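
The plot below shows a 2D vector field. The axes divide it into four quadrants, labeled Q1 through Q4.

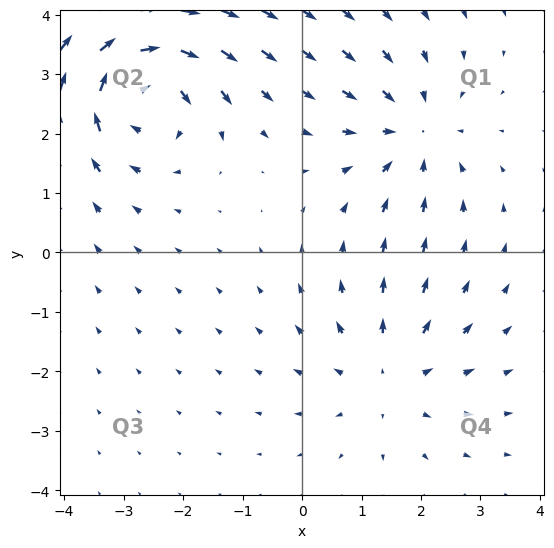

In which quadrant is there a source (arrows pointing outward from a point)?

Q4

The source sits at approximately (1.5, -2.1), which lies in quadrant Q4. The divergence there is about +3, positive as expected for a source.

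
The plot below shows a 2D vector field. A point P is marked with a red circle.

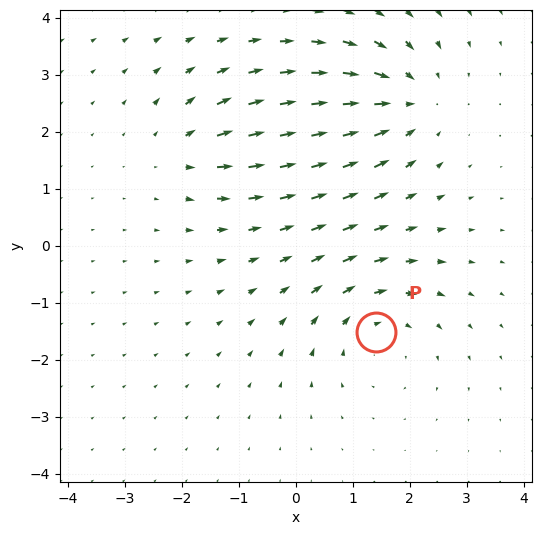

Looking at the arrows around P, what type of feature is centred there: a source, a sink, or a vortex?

At P (1.4, -1.5) the arrows circulate clockwise. Divergence ≈0, curl about -3 — near-zero divergence with nonzero curl is a vortex.

vortex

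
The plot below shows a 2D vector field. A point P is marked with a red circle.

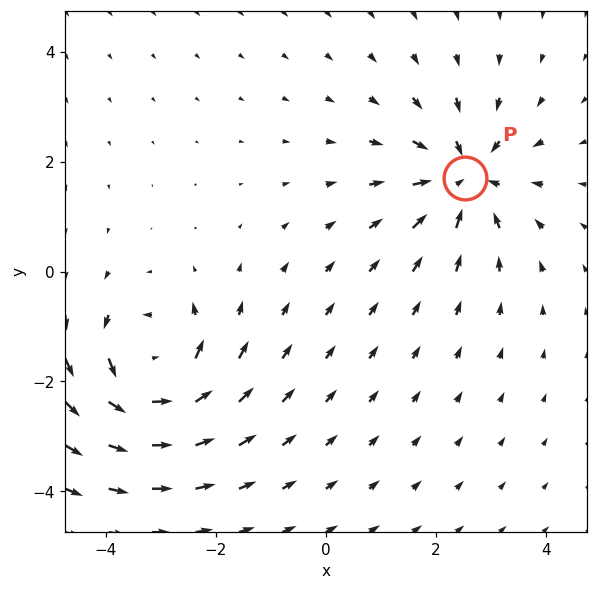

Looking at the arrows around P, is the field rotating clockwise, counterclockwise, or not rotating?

Near P at (2.5, 1.7) the arrows show no circulation. The curl there is ≈0.

not rotating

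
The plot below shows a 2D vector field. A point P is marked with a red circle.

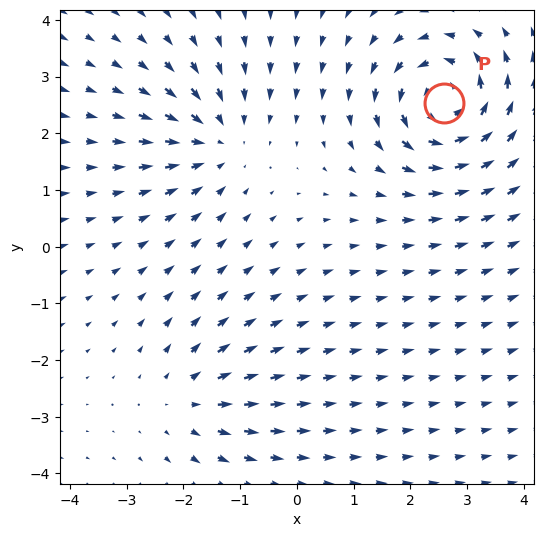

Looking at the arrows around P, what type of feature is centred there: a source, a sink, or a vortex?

At P (2.6, 2.5) the arrows circulate counterclockwise. Divergence ≈0, curl about +6 — near-zero divergence with nonzero curl is a vortex.

vortex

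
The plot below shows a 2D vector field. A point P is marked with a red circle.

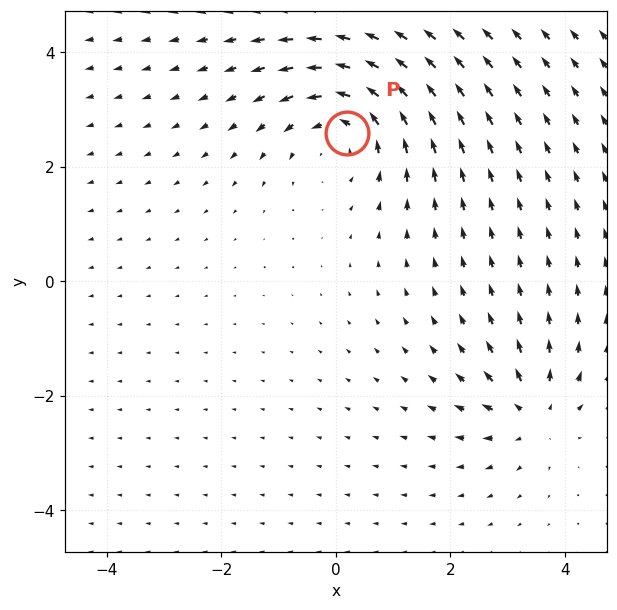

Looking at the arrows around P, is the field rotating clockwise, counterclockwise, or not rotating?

Near P at (0.2, 2.6) the arrows circulate counterclockwise. The curl (z-component) there is about +4; positive curl means counterclockwise rotation.

counterclockwise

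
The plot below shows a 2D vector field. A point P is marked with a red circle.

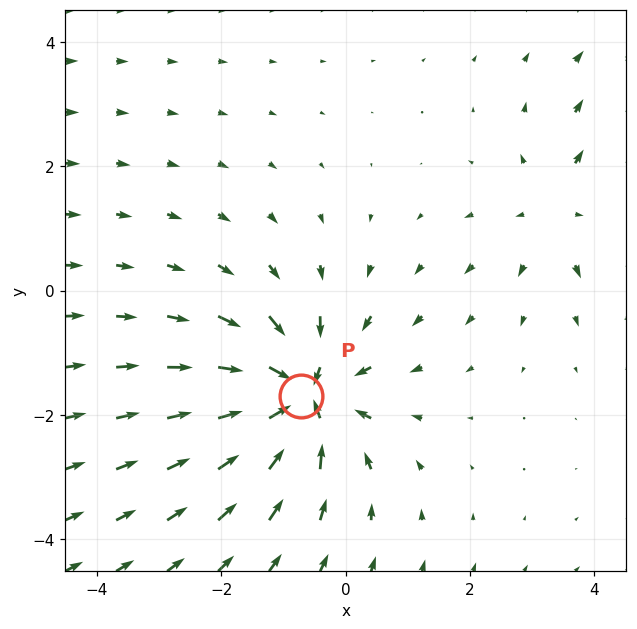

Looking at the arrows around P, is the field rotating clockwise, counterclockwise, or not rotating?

not rotating

Near P at (-0.7, -1.7) the arrows show no circulation. The curl there is ≈0.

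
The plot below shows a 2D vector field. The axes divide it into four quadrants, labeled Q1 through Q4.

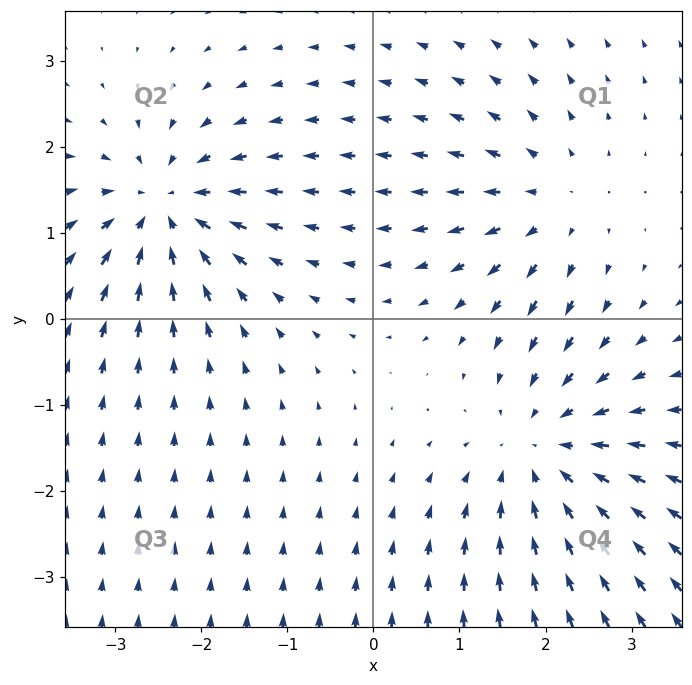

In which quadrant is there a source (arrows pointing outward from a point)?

The source sits at approximately (2.1, 1.3), which lies in quadrant Q1. The divergence there is about +3, positive as expected for a source.

Q1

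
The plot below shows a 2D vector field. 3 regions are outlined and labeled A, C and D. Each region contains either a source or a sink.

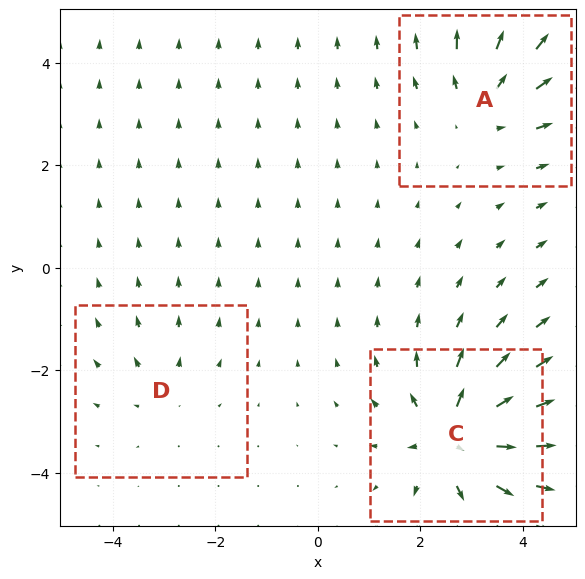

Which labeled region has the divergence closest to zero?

D

Divergence at each region's feature centre — A: about +4, C: about +6, D: about +2. Region D is closest to zero.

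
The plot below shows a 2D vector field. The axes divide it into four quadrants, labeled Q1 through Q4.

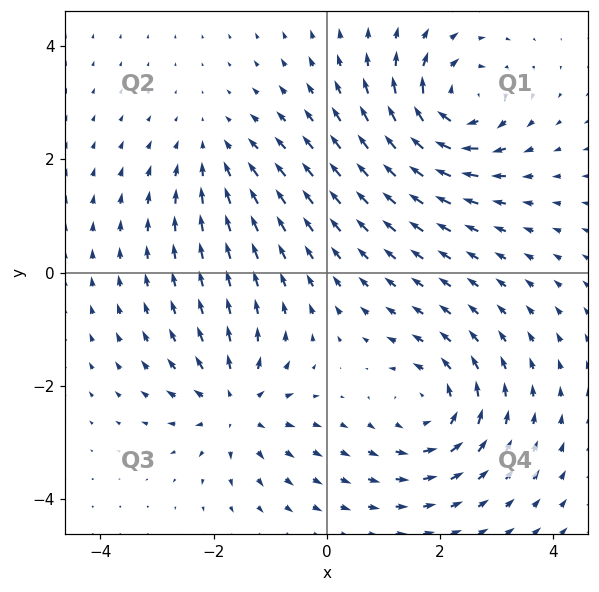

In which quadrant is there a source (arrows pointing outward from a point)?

Q3

The source sits at approximately (-1.6, -2.4), which lies in quadrant Q3. The divergence there is about +5, positive as expected for a source.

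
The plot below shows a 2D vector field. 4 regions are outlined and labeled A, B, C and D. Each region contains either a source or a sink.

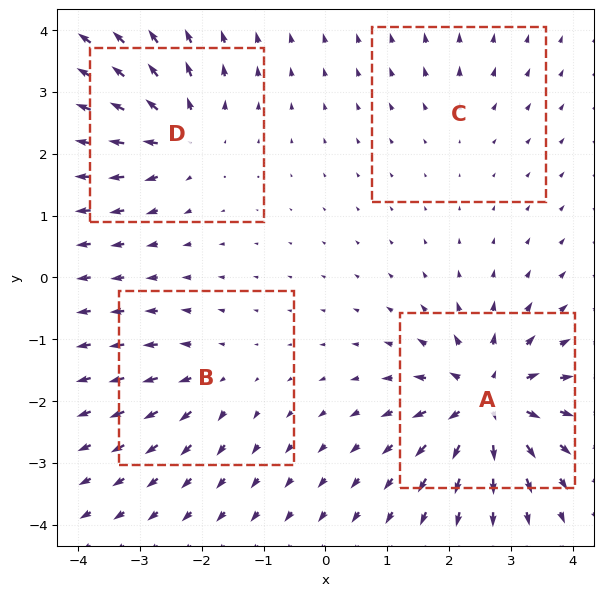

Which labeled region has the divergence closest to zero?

Divergence at each region's feature centre — A: about +9, B: about +4, C: about +2, D: about +6. Region C is closest to zero.

C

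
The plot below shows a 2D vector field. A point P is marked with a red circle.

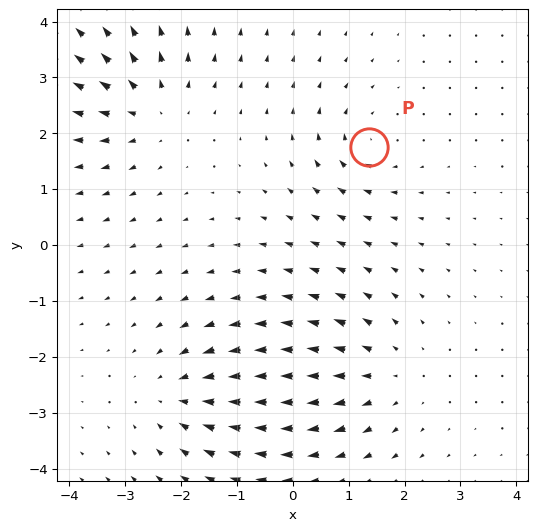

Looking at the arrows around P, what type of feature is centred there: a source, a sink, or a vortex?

vortex

At P (1.4, 1.8) the arrows circulate clockwise. Divergence ≈0, curl about -3 — near-zero divergence with nonzero curl is a vortex.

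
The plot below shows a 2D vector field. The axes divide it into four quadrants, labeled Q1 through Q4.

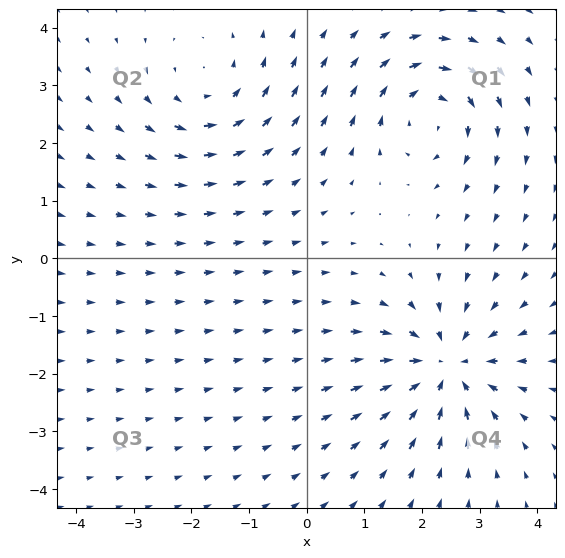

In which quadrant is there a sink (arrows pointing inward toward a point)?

Q4

The sink sits at approximately (2.4, -1.9), which lies in quadrant Q4. The divergence there is about -6, negative as expected for a sink.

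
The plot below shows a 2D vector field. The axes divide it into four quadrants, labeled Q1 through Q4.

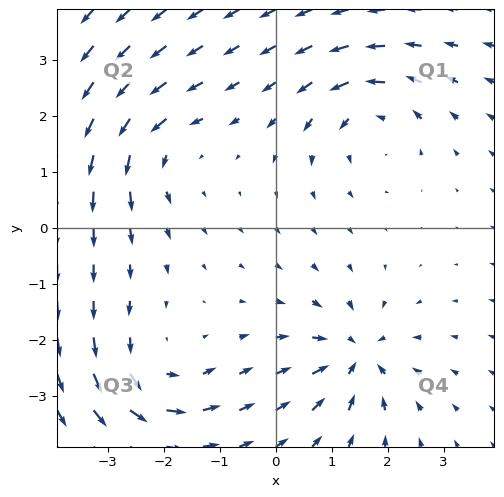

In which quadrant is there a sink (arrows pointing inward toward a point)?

The sink sits at approximately (1.4, -2.3), which lies in quadrant Q4. The divergence there is about -7, negative as expected for a sink.

Q4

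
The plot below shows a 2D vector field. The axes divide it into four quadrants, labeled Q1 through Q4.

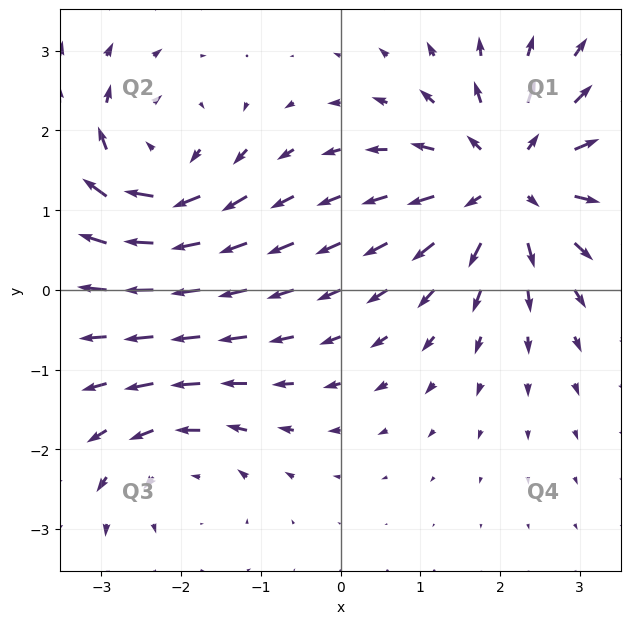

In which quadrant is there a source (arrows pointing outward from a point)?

Q1

The source sits at approximately (2.1, 1.4), which lies in quadrant Q1. The divergence there is about +5, positive as expected for a source.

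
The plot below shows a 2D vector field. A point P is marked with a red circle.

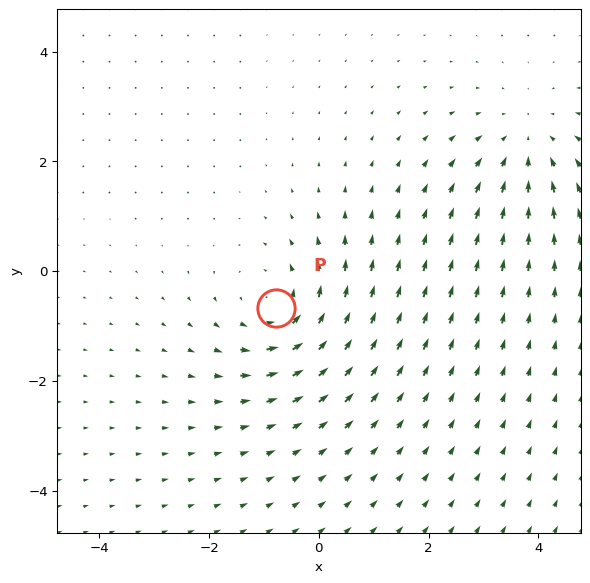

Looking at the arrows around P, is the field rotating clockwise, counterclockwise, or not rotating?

Near P at (-0.8, -0.7) the arrows circulate counterclockwise. The curl (z-component) there is about +5; positive curl means counterclockwise rotation.

counterclockwise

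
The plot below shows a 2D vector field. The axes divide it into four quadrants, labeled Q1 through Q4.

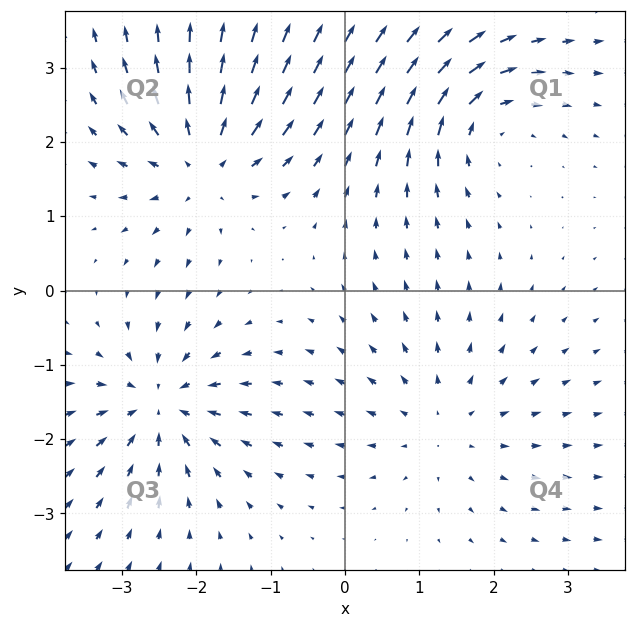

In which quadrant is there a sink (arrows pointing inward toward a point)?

Q3

The sink sits at approximately (-2.5, -1.5), which lies in quadrant Q3. The divergence there is about -5, negative as expected for a sink.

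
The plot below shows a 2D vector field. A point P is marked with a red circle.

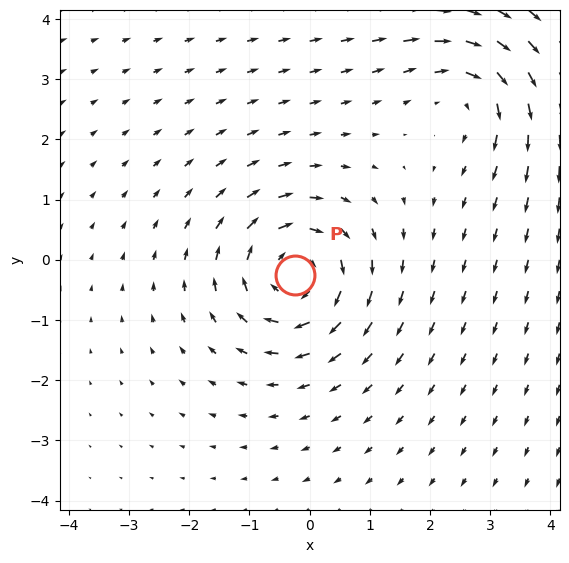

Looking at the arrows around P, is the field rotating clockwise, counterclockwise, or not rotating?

Near P at (-0.3, -0.2) the arrows circulate clockwise. The curl (z-component) there is about -4; negative curl means clockwise rotation.

clockwise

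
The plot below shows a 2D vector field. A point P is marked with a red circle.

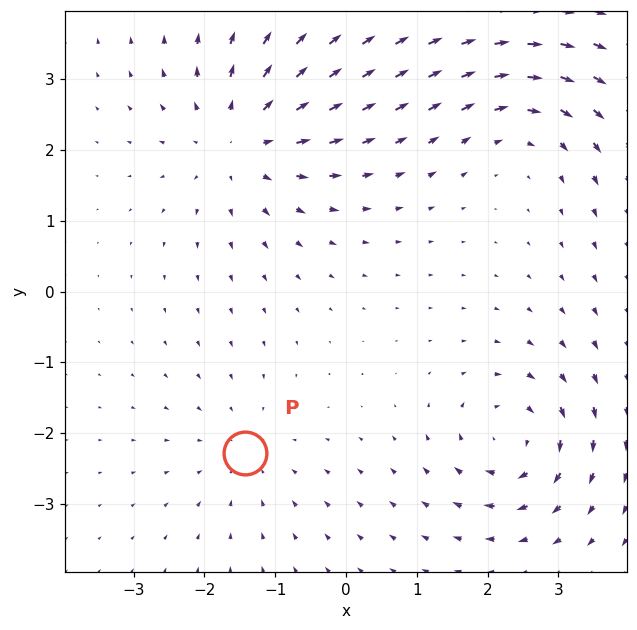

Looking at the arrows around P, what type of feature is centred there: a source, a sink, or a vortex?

sink

At P (-1.4, -2.3) the arrows converge inward. Divergence about -2, curl ≈0 — negative divergence with near-zero curl is a sink.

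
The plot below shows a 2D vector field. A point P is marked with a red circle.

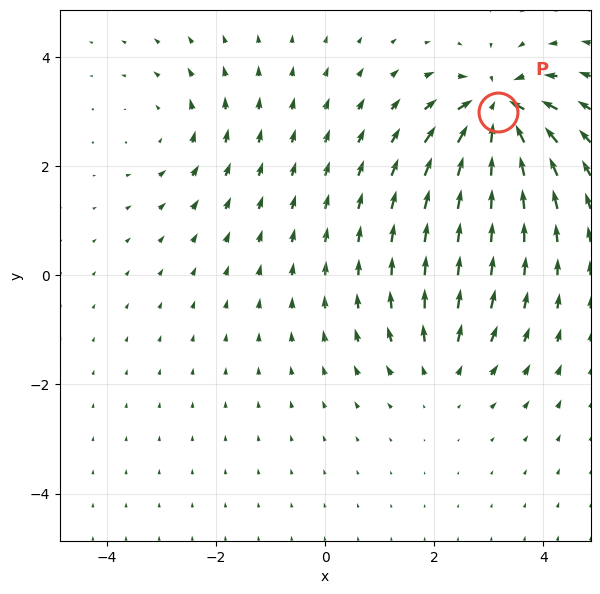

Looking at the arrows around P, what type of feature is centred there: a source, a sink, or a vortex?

At P (3.2, 3.0) the arrows converge inward. Divergence about -7, curl ≈0 — negative divergence with near-zero curl is a sink.

sink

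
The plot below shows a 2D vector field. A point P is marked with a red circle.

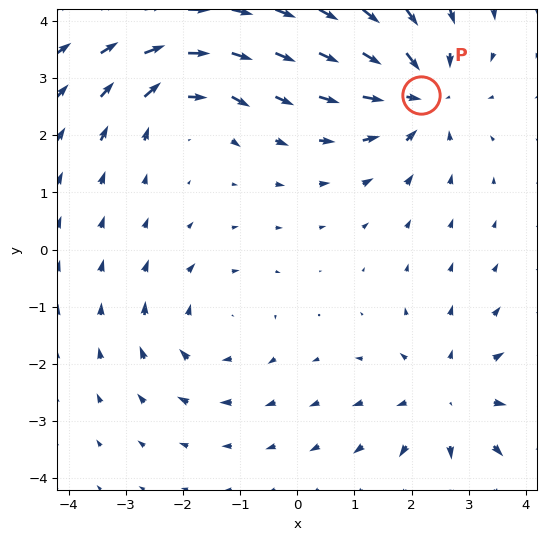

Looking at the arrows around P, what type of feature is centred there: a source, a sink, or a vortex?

sink

At P (2.2, 2.7) the arrows converge inward. Divergence about -5, curl ≈0 — negative divergence with near-zero curl is a sink.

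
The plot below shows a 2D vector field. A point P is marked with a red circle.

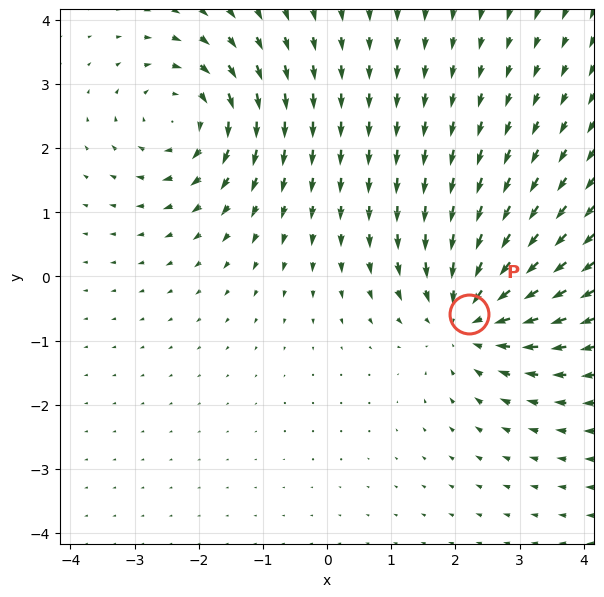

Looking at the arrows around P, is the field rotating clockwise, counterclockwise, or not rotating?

not rotating

Near P at (2.2, -0.6) the arrows show no circulation. The curl there is ≈0.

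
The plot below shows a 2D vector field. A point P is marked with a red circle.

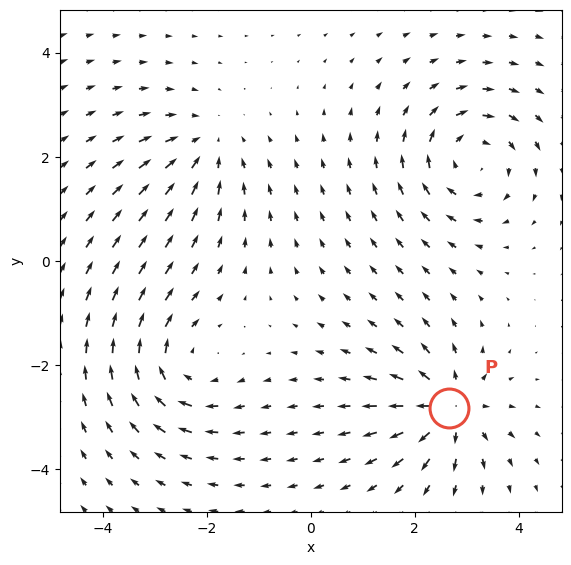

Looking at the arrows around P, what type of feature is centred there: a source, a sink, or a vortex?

At P (2.7, -2.8) the arrows spread outward. Divergence about +6, curl ≈0 — positive divergence with near-zero curl is a source.

source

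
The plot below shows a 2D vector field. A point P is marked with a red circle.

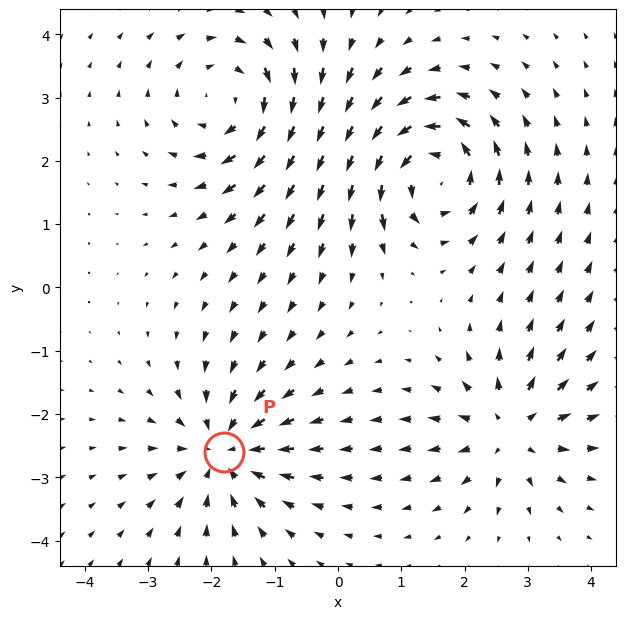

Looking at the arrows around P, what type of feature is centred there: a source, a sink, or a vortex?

At P (-1.8, -2.6) the arrows converge inward. Divergence about -4, curl ≈0 — negative divergence with near-zero curl is a sink.

sink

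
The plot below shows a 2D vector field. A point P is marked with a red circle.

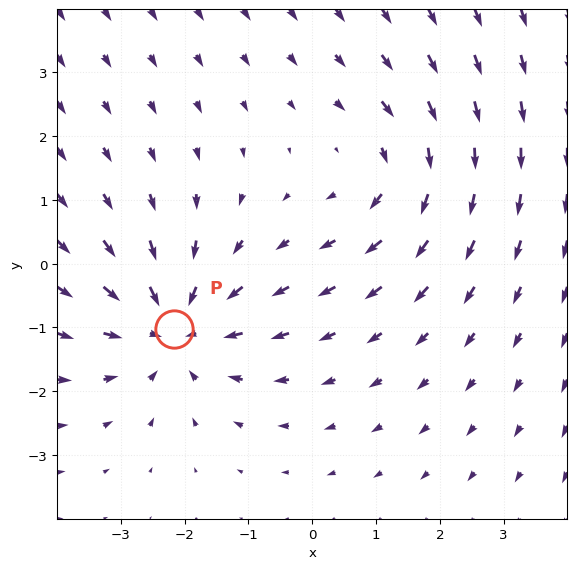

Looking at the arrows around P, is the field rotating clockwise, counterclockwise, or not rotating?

Near P at (-2.2, -1.0) the arrows show no circulation. The curl there is ≈0.

not rotating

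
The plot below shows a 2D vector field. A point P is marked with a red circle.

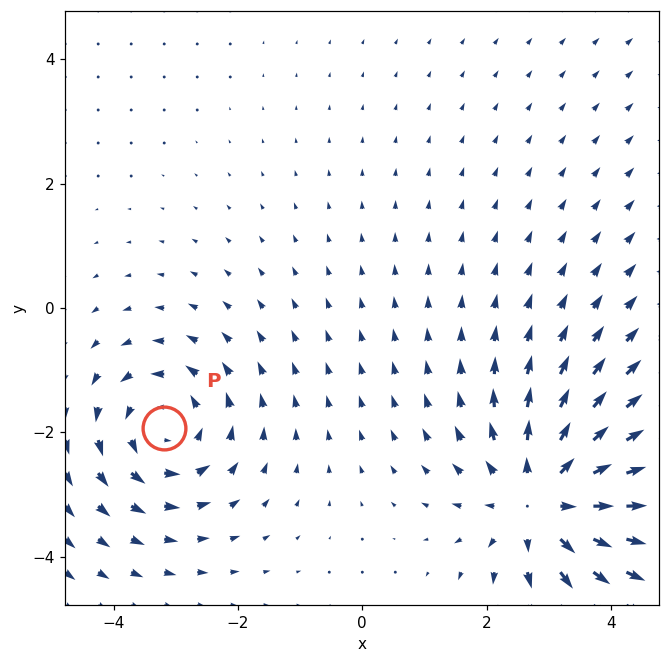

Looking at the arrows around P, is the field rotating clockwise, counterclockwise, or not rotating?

counterclockwise

Near P at (-3.2, -1.9) the arrows circulate counterclockwise. The curl (z-component) there is about +4; positive curl means counterclockwise rotation.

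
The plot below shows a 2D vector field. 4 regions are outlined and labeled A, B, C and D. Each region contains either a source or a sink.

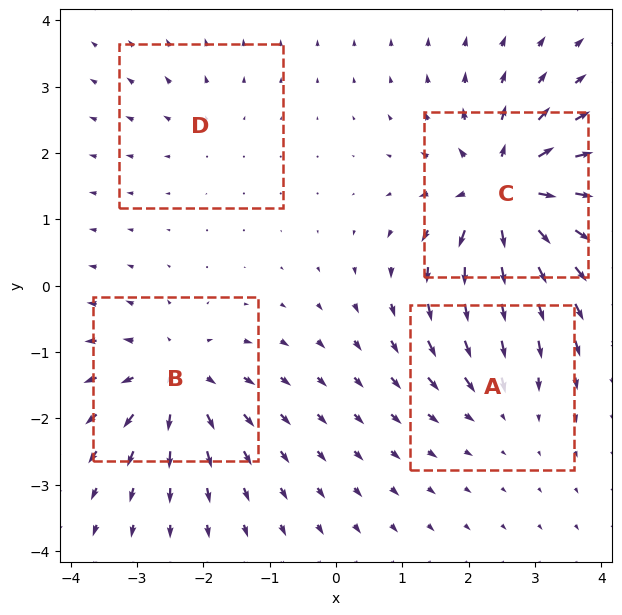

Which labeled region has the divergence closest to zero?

Divergence at each region's feature centre — A: about -4, B: about +6, C: about +9, D: about +2. Region D is closest to zero.

D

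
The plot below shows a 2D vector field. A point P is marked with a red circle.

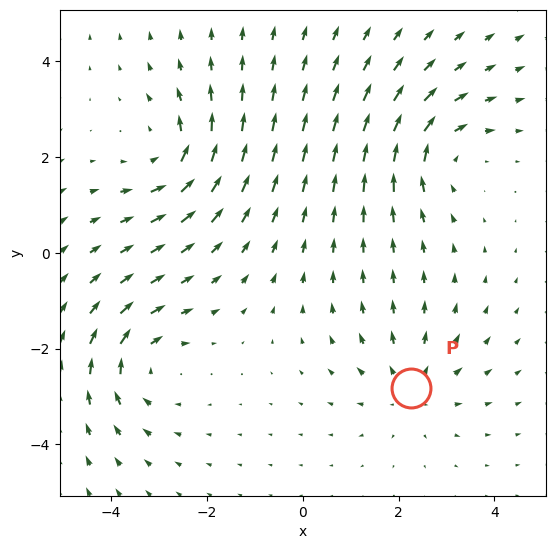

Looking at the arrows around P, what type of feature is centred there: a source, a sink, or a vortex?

source

At P (2.3, -2.8) the arrows spread outward. Divergence about +3, curl ≈0 — positive divergence with near-zero curl is a source.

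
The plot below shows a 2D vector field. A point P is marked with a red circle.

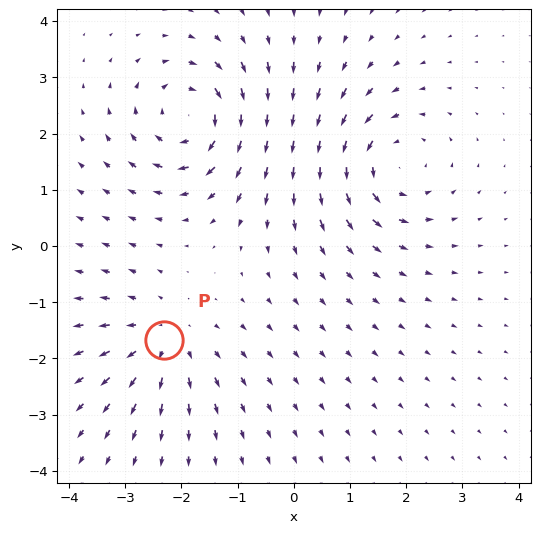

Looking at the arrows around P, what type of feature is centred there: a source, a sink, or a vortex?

At P (-2.3, -1.7) the arrows spread outward. Divergence about +4, curl ≈0 — positive divergence with near-zero curl is a source.

source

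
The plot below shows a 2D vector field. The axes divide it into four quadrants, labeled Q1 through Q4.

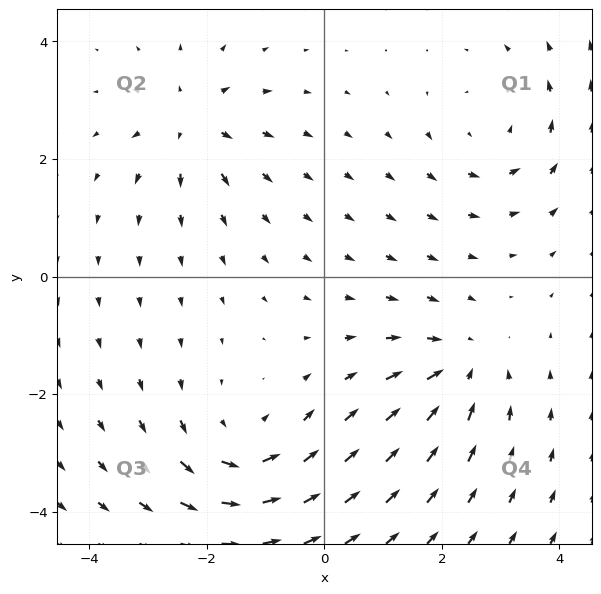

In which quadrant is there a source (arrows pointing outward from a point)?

The source sits at approximately (-2.3, 2.6), which lies in quadrant Q2. The divergence there is about +4, positive as expected for a source.

Q2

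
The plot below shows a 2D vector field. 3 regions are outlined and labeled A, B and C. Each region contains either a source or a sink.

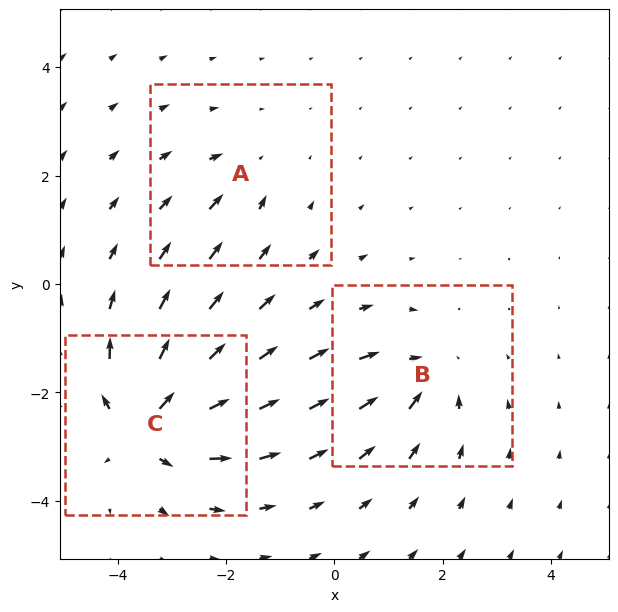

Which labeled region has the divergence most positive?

C

Divergence at each region's feature centre — A: about -2, B: about -4, C: about +6. Region C is most positive.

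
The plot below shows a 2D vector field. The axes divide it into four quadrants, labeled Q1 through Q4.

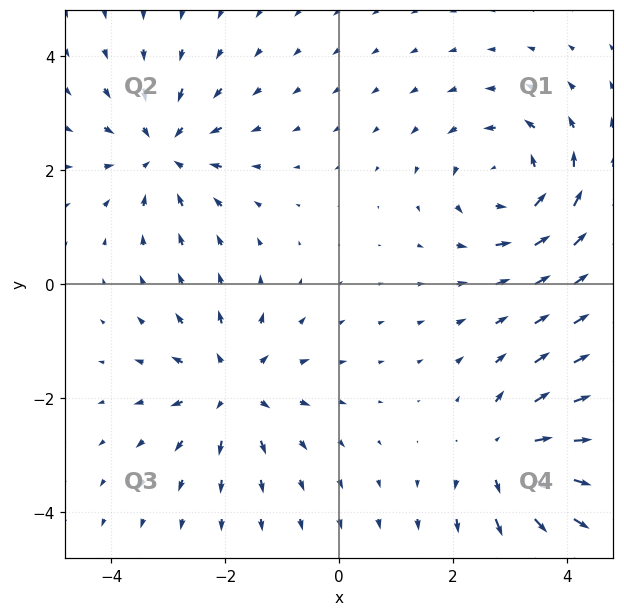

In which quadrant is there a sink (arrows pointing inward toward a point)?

Q2

The sink sits at approximately (-3.1, 2.3), which lies in quadrant Q2. The divergence there is about -4, negative as expected for a sink.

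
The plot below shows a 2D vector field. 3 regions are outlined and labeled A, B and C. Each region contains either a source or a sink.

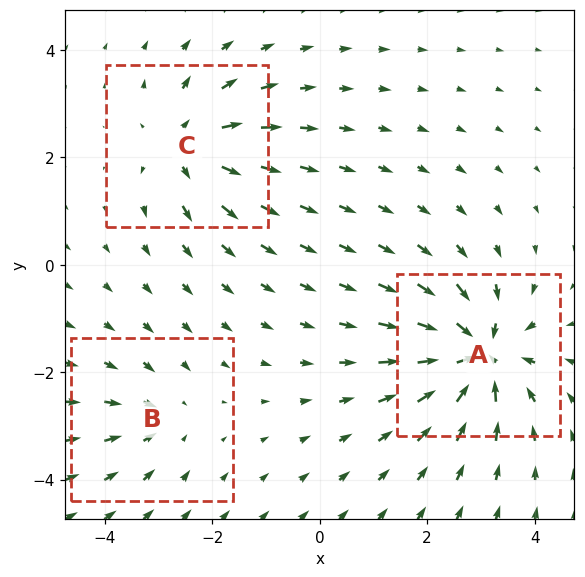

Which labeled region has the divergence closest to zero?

B

Divergence at each region's feature centre — A: about -6, B: about -3, C: about +4. Region B is closest to zero.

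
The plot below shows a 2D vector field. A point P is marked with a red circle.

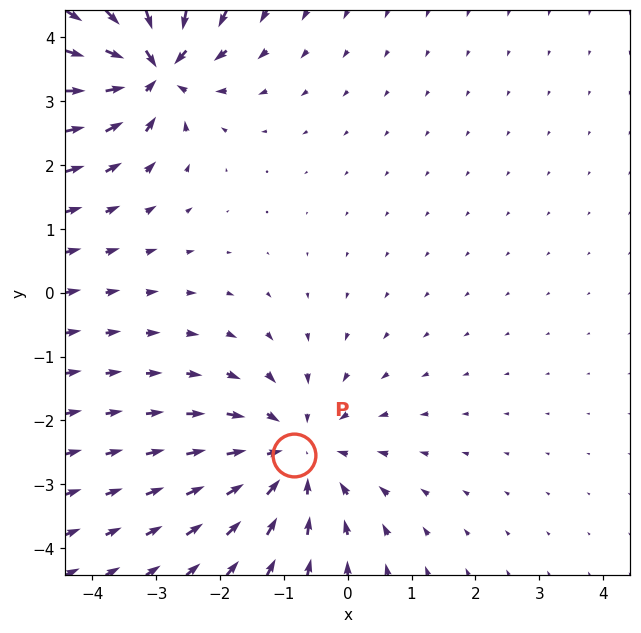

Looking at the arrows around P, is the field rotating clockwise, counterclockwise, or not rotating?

Near P at (-0.8, -2.5) the arrows show no circulation. The curl there is ≈0.

not rotating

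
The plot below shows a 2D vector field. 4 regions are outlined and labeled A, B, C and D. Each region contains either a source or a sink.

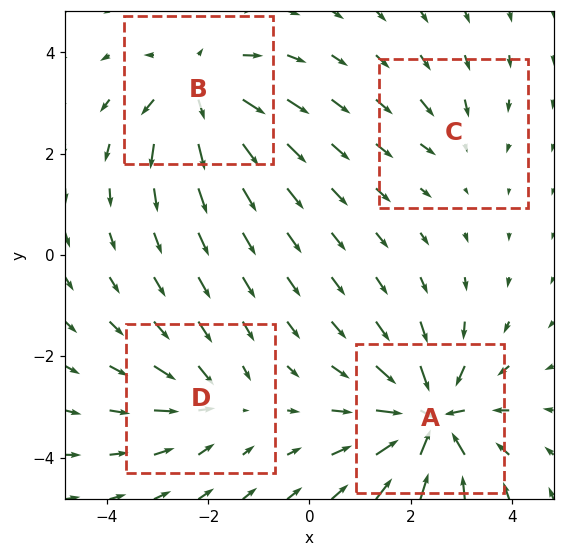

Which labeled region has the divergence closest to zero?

C

Divergence at each region's feature centre — A: about -9, B: about +6, C: about -2, D: about -4. Region C is closest to zero.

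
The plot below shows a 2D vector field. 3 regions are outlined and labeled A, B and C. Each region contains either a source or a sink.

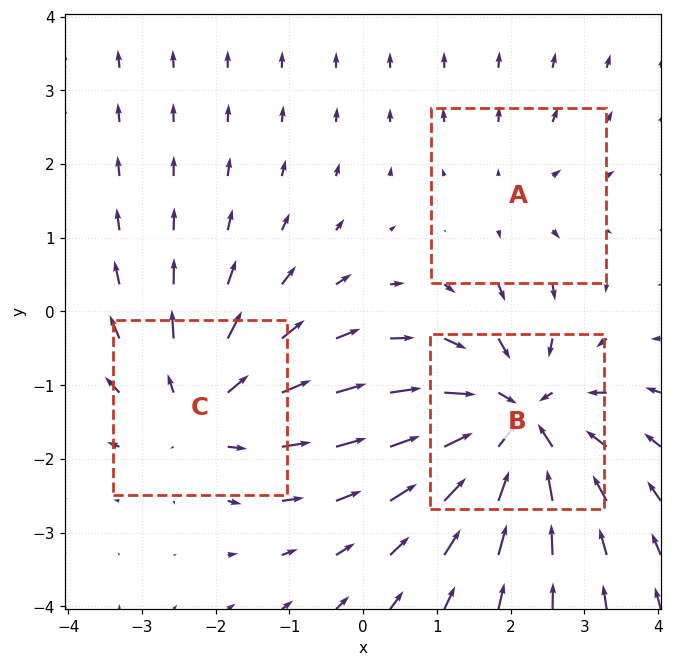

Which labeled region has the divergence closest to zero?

Divergence at each region's feature centre — A: about +2, B: about -5, C: about +3. Region A is closest to zero.

A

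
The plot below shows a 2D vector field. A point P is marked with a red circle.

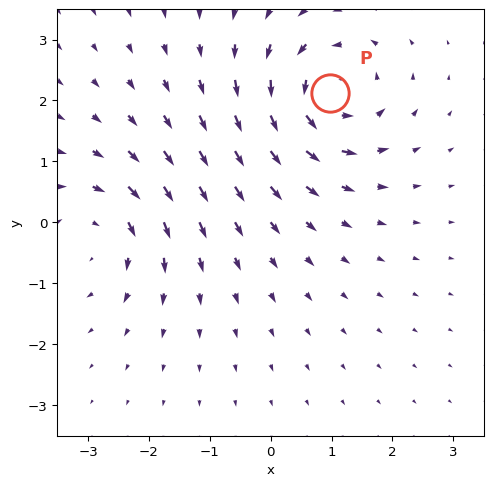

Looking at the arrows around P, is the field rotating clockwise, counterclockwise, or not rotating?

Near P at (1.0, 2.1) the arrows circulate counterclockwise. The curl (z-component) there is about +6; positive curl means counterclockwise rotation.

counterclockwise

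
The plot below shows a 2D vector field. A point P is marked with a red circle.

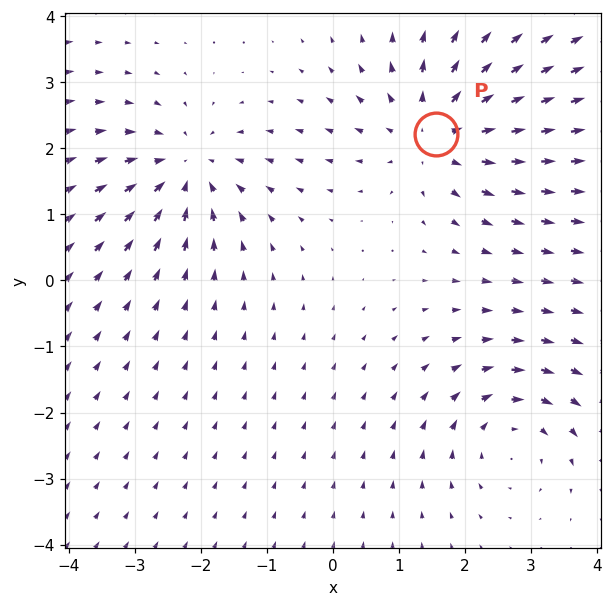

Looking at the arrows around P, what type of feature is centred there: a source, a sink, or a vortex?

source

At P (1.6, 2.2) the arrows spread outward. Divergence about +4, curl ≈0 — positive divergence with near-zero curl is a source.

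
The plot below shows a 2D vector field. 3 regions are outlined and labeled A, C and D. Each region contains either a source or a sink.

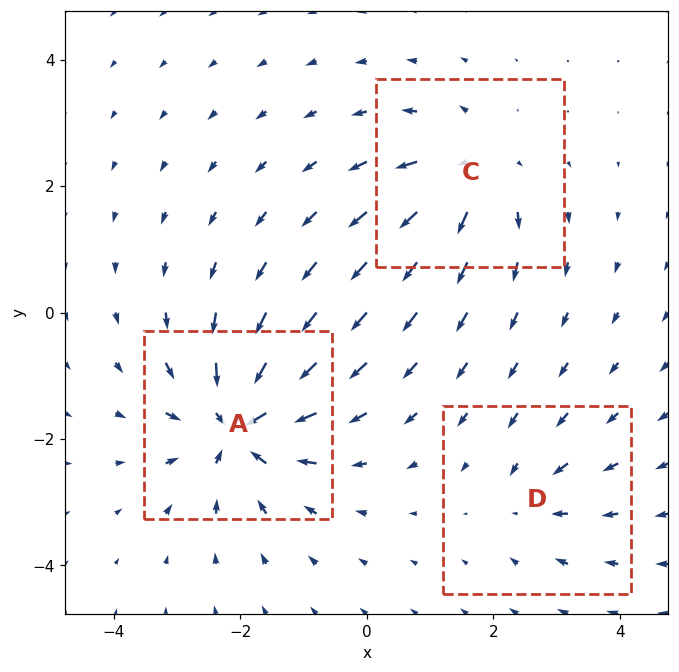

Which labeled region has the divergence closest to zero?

Divergence at each region's feature centre — A: about -6, C: about +4, D: about -2. Region D is closest to zero.

D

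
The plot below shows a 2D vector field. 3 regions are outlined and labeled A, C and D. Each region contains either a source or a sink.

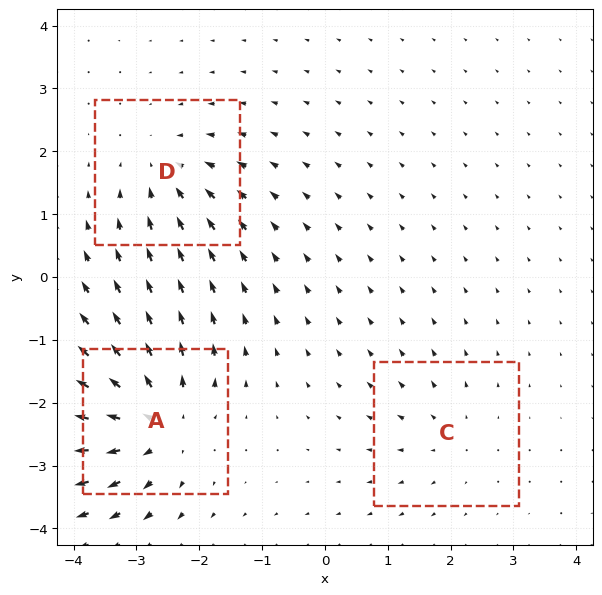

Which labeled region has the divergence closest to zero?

Divergence at each region's feature centre — A: about +5, C: about +2, D: about -3. Region C is closest to zero.

C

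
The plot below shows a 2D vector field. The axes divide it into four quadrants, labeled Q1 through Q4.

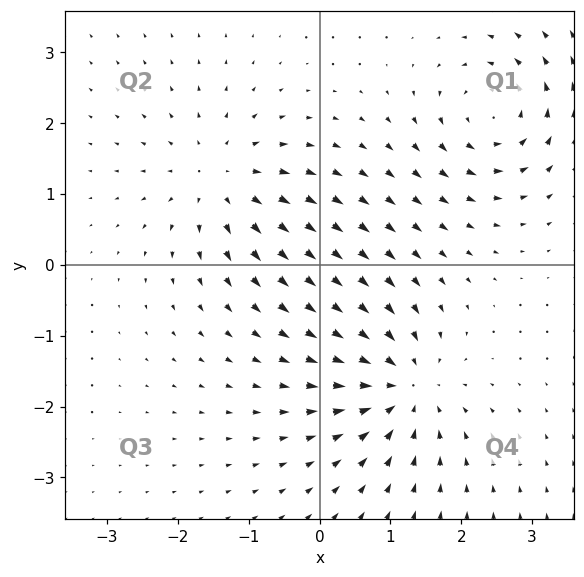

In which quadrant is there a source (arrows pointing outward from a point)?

The source sits at approximately (-1.4, 1.2), which lies in quadrant Q2. The divergence there is about +4, positive as expected for a source.

Q2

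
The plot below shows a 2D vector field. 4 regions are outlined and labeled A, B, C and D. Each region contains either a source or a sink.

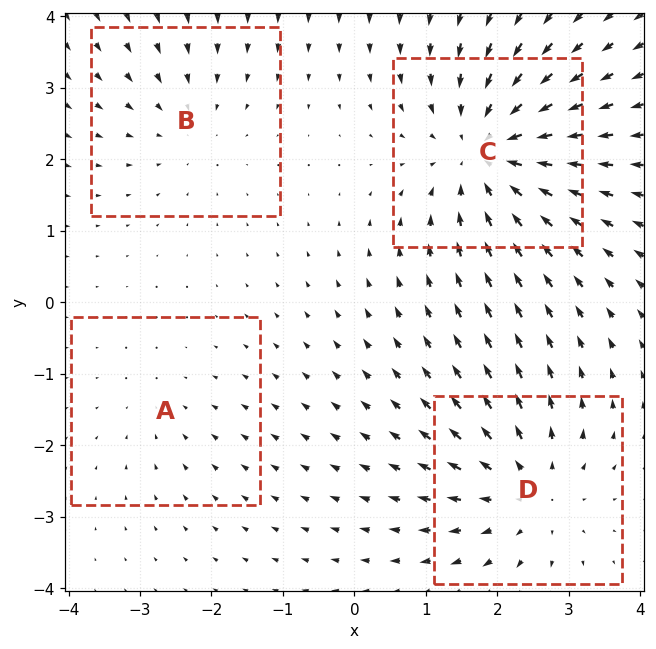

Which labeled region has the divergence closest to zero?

A

Divergence at each region's feature centre — A: about -2, B: about -3, C: about -6, D: about +5. Region A is closest to zero.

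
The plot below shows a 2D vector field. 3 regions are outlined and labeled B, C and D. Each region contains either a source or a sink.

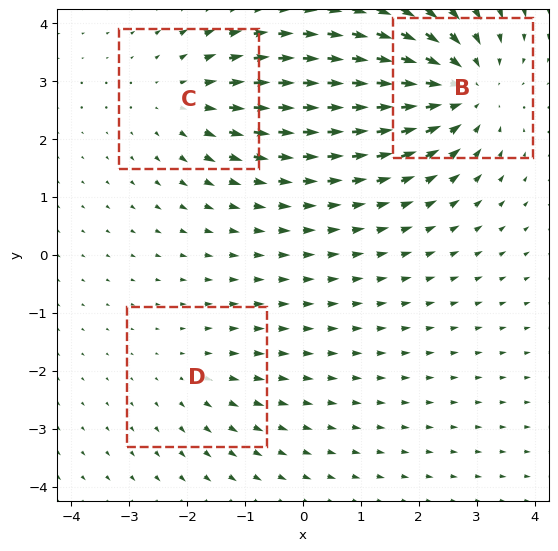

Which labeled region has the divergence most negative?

Divergence at each region's feature centre — B: about -4, C: about +3, D: about +2. Region B is most negative.

B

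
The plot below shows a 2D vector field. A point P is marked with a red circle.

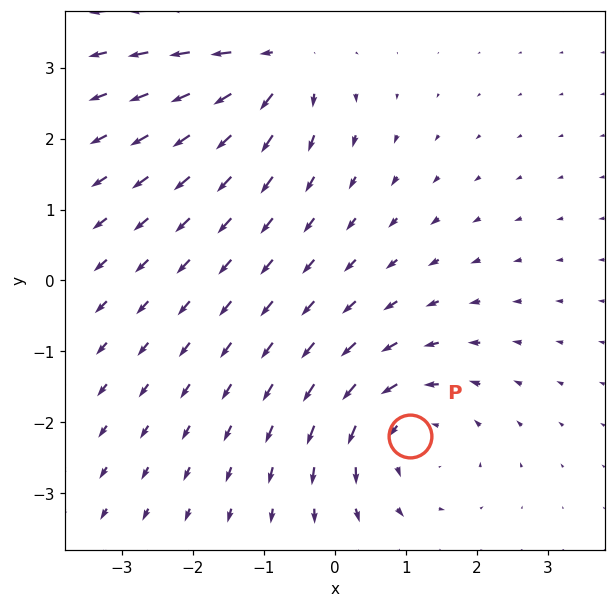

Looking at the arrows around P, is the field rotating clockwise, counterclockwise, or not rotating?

Near P at (1.1, -2.2) the arrows circulate counterclockwise. The curl (z-component) there is about +3; positive curl means counterclockwise rotation.

counterclockwise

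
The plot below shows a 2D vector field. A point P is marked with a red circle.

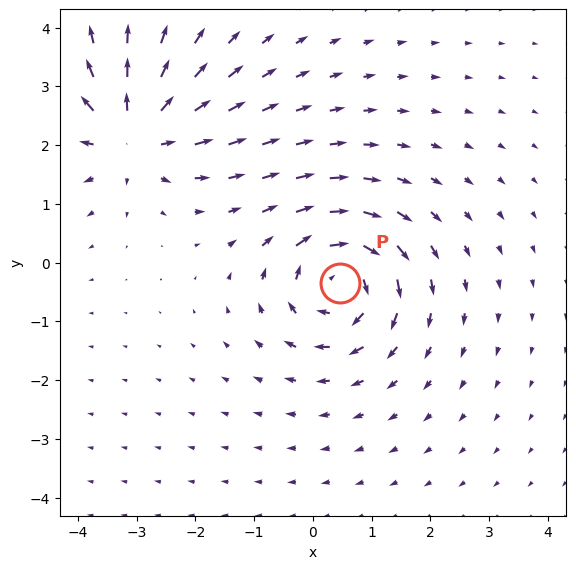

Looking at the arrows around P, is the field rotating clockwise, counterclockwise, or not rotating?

Near P at (0.5, -0.3) the arrows circulate clockwise. The curl (z-component) there is about -6; negative curl means clockwise rotation.

clockwise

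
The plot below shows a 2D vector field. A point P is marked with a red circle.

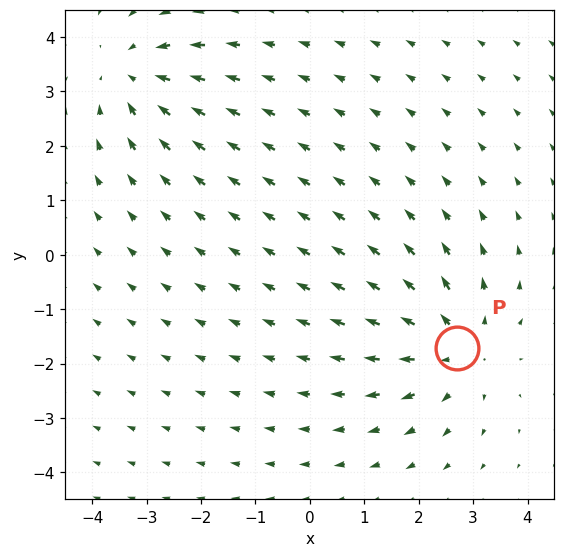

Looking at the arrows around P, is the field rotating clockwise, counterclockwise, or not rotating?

Near P at (2.7, -1.7) the arrows show no circulation. The curl there is ≈0.

not rotating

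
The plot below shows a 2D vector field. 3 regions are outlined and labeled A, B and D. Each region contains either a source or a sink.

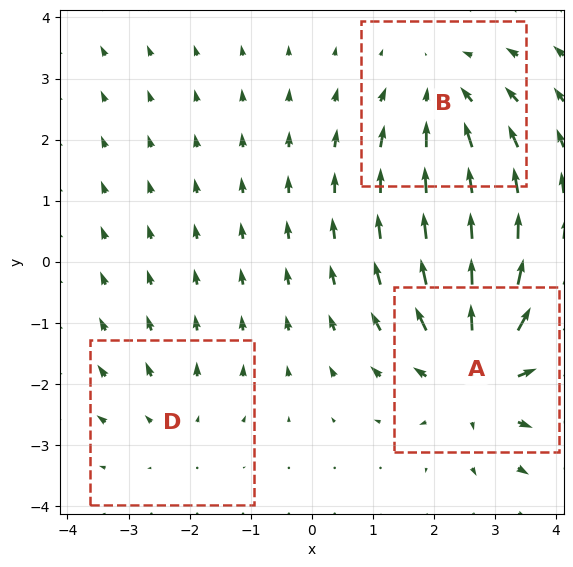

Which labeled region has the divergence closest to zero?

D

Divergence at each region's feature centre — A: about +4, B: about -3, D: about +2. Region D is closest to zero.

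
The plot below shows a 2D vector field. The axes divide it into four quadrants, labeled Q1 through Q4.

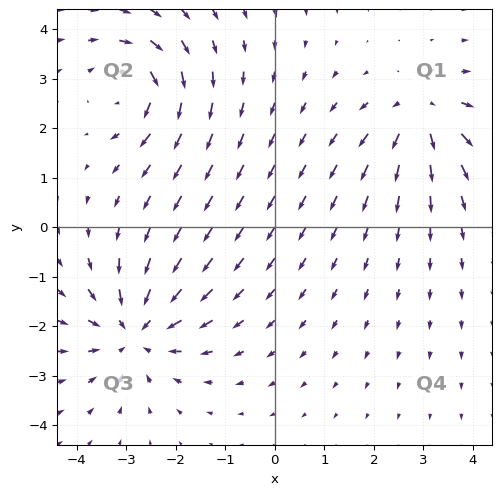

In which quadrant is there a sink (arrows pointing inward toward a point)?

The sink sits at approximately (-2.8, -2.1), which lies in quadrant Q3. The divergence there is about -4, negative as expected for a sink.

Q3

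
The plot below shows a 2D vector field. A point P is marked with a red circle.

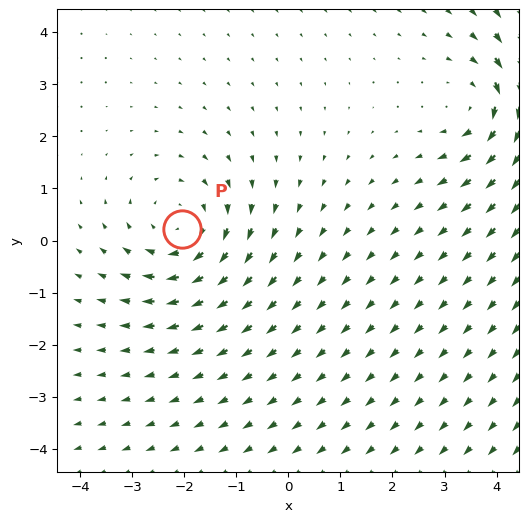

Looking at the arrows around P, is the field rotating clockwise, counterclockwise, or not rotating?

clockwise

Near P at (-2.0, 0.2) the arrows circulate clockwise. The curl (z-component) there is about -3; negative curl means clockwise rotation.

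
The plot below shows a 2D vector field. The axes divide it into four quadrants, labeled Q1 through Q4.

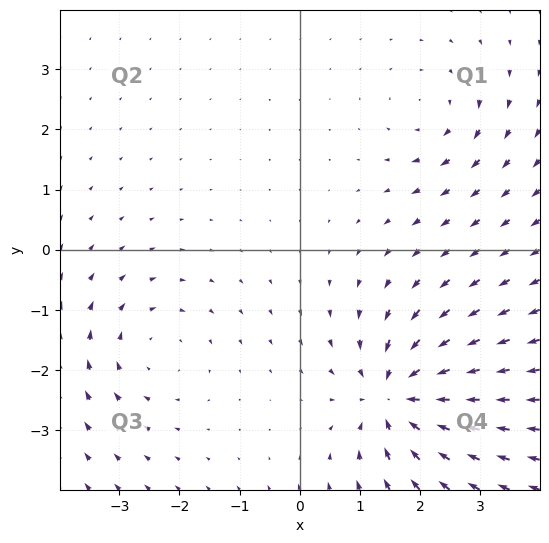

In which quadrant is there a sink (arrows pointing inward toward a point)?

Q4

The sink sits at approximately (1.6, -2.4), which lies in quadrant Q4. The divergence there is about -6, negative as expected for a sink.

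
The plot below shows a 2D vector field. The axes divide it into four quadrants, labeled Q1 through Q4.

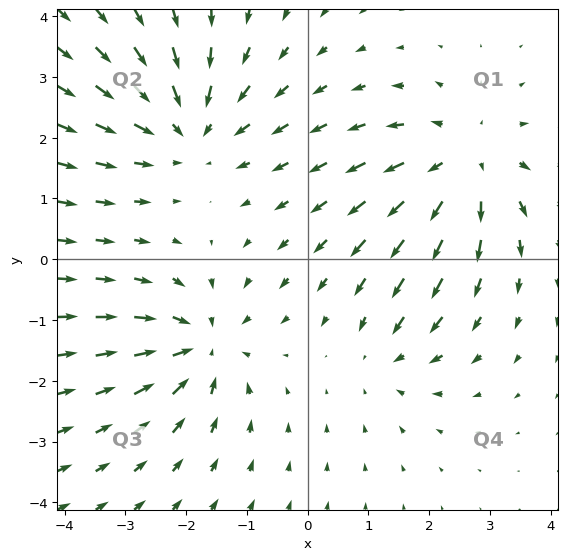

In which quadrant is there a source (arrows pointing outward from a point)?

The source sits at approximately (2.6, 1.6), which lies in quadrant Q1. The divergence there is about +4, positive as expected for a source.

Q1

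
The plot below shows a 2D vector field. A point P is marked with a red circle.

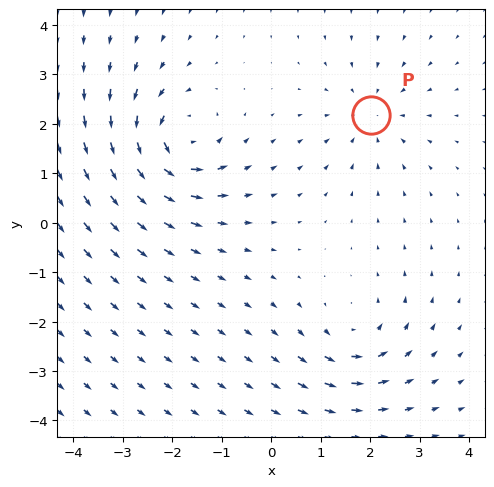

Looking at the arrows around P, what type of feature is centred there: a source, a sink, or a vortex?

sink

At P (2.0, 2.2) the arrows converge inward. Divergence about -3, curl ≈0 — negative divergence with near-zero curl is a sink.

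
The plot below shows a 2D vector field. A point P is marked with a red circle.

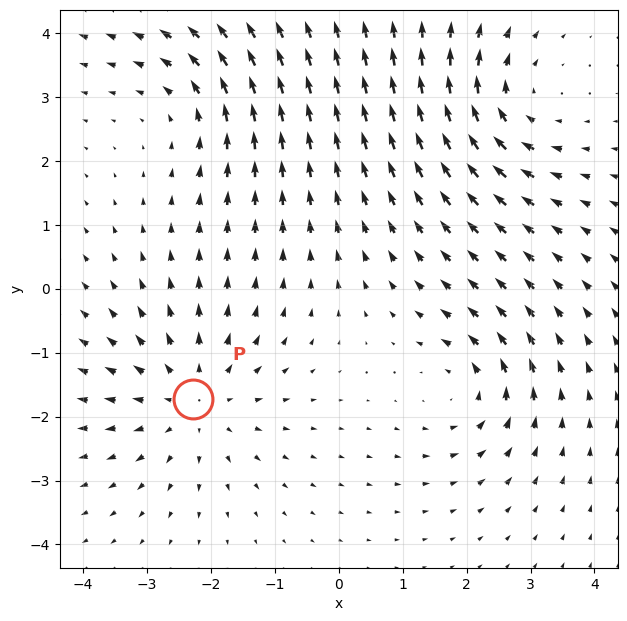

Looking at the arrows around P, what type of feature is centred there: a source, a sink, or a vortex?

source

At P (-2.3, -1.7) the arrows spread outward. Divergence about +4, curl ≈0 — positive divergence with near-zero curl is a source.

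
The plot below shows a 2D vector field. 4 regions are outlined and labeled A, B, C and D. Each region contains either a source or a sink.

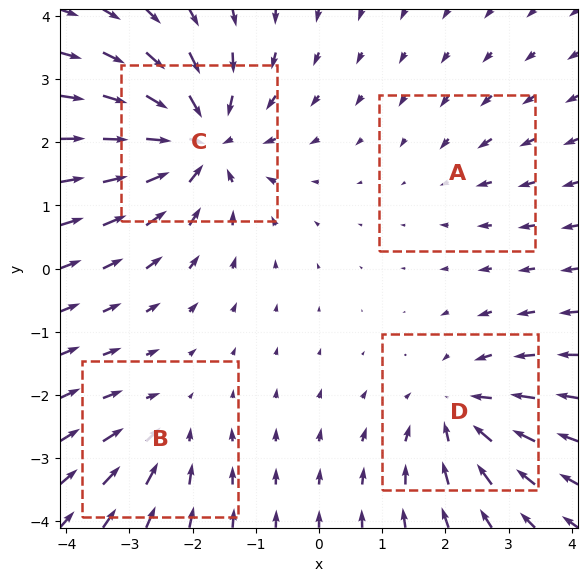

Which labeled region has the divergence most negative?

Divergence at each region's feature centre — A: about -2, B: about -3, C: about -7, D: about -5. Region C is most negative.

C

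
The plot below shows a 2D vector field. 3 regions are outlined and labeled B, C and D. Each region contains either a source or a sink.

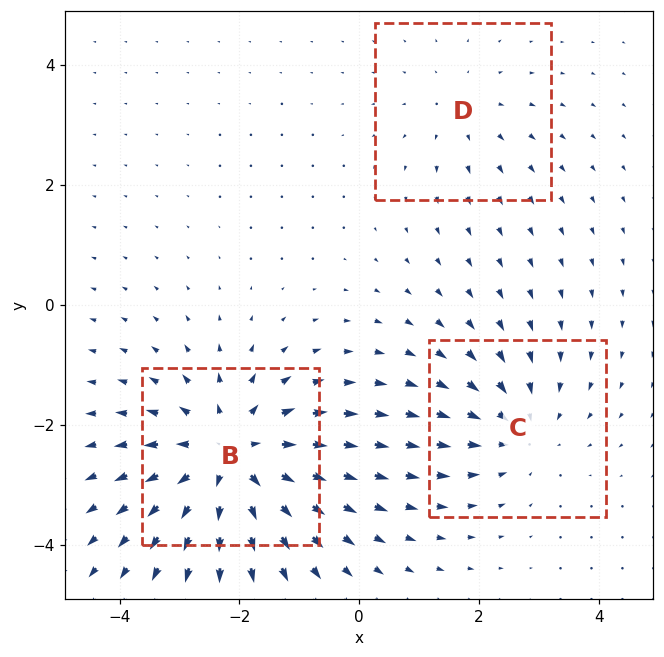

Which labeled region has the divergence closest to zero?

D

Divergence at each region's feature centre — B: about +5, C: about -3, D: about +2. Region D is closest to zero.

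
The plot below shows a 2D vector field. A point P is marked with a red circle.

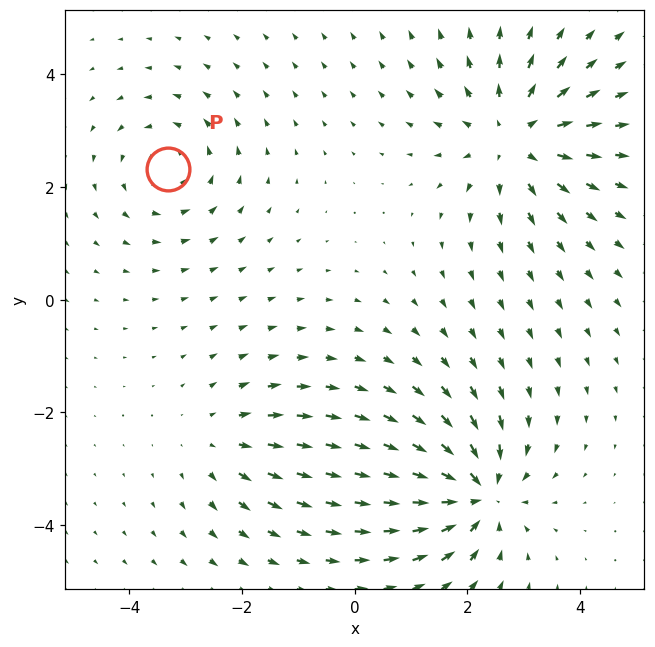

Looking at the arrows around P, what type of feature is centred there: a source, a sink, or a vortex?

vortex

At P (-3.3, 2.3) the arrows circulate counterclockwise. Divergence ≈0, curl about +3 — near-zero divergence with nonzero curl is a vortex.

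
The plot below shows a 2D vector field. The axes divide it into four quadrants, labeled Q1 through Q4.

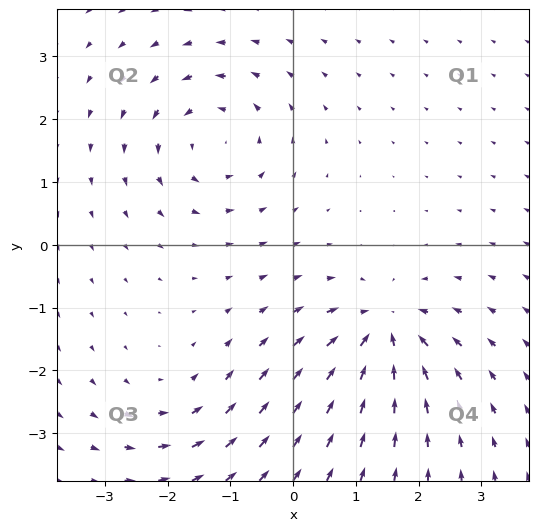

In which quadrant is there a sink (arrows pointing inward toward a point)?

Q4

The sink sits at approximately (1.4, -1.4), which lies in quadrant Q4. The divergence there is about -6, negative as expected for a sink.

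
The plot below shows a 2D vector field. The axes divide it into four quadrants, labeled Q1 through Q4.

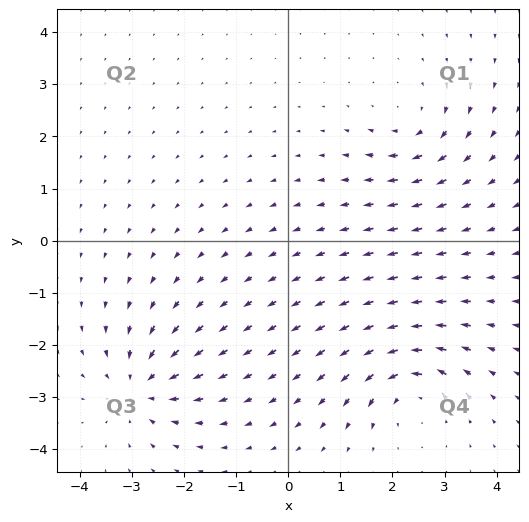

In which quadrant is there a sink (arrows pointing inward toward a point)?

Q3

The sink sits at approximately (-2.8, -2.8), which lies in quadrant Q3. The divergence there is about -5, negative as expected for a sink.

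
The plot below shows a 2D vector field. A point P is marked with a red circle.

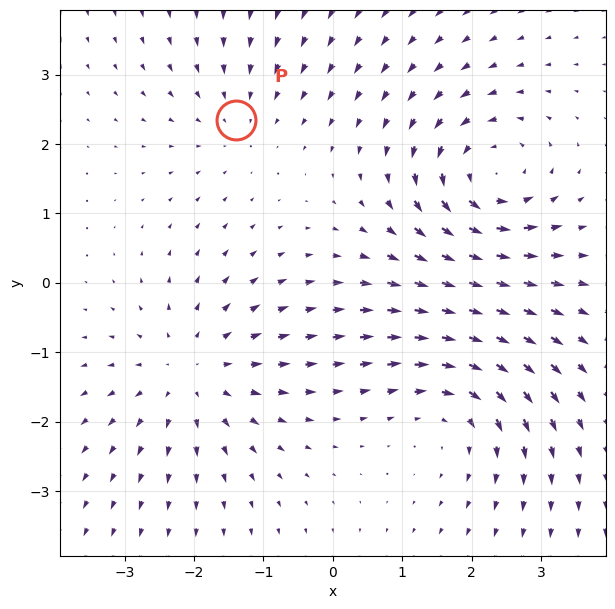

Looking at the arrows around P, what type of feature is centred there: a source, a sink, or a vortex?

At P (-1.4, 2.3) the arrows converge inward. Divergence about -2, curl ≈0 — negative divergence with near-zero curl is a sink.

sink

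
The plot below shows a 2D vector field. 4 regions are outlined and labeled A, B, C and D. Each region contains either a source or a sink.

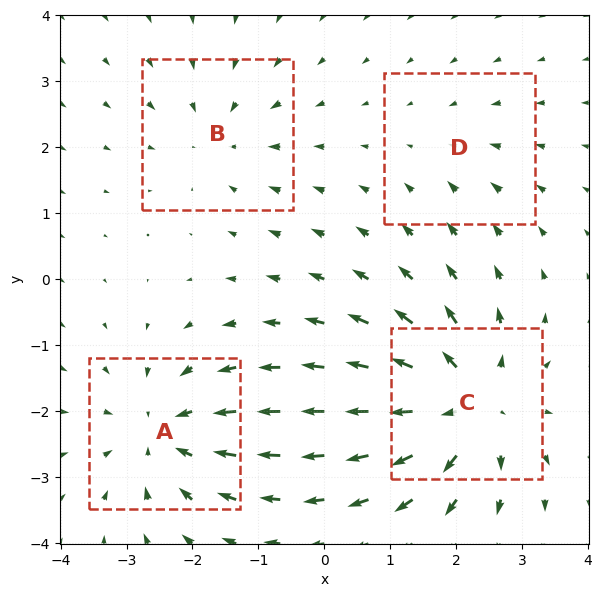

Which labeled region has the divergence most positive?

C

Divergence at each region's feature centre — A: about -5, B: about -3, C: about +7, D: about -2. Region C is most positive.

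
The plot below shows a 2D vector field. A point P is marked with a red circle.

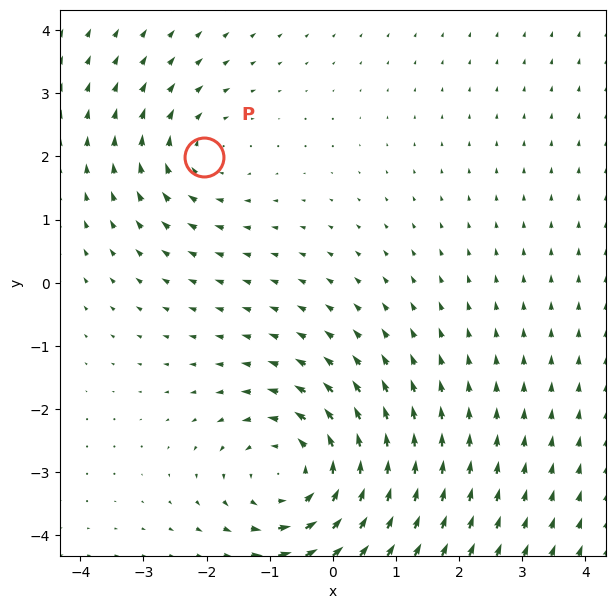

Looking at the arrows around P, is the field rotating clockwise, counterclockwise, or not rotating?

Near P at (-2.0, 2.0) the arrows circulate clockwise. The curl (z-component) there is about -3; negative curl means clockwise rotation.

clockwise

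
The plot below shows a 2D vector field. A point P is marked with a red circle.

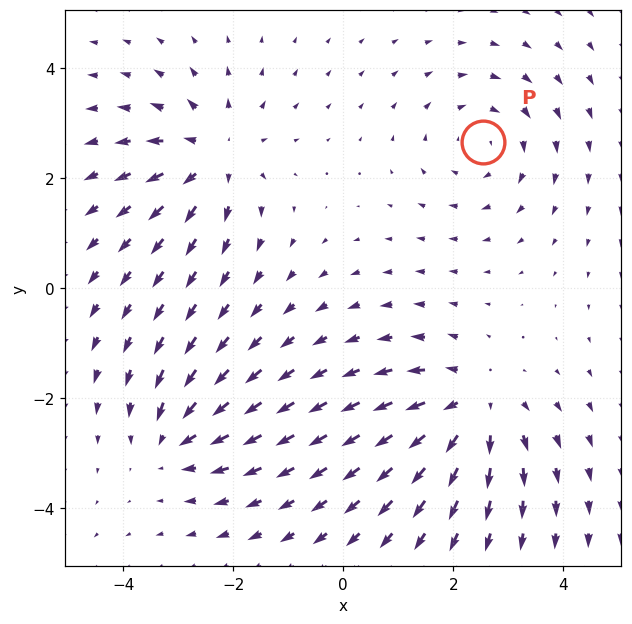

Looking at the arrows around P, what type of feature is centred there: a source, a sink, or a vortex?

vortex

At P (2.5, 2.7) the arrows circulate clockwise. Divergence ≈0, curl about -3 — near-zero divergence with nonzero curl is a vortex.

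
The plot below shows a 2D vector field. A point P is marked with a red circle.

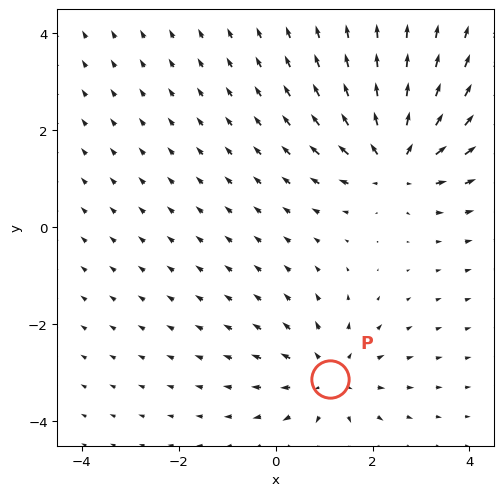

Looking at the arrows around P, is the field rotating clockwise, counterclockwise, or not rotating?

not rotating

Near P at (1.1, -3.1) the arrows show no circulation. The curl there is ≈0.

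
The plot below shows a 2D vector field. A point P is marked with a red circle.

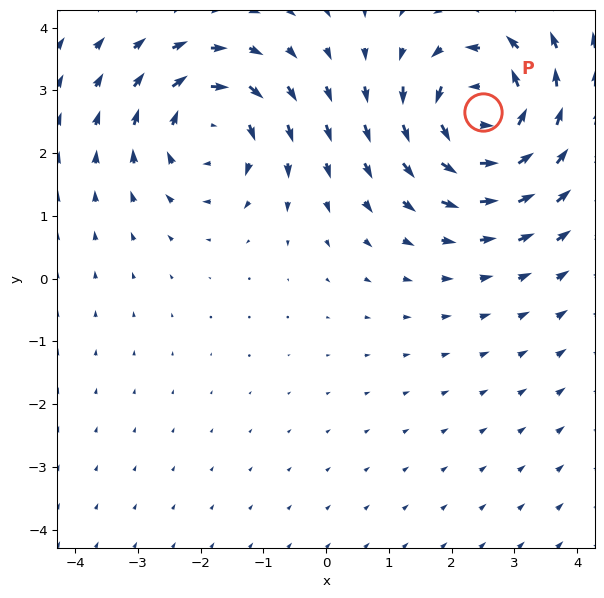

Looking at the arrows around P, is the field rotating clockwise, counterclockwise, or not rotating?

Near P at (2.5, 2.7) the arrows circulate counterclockwise. The curl (z-component) there is about +6; positive curl means counterclockwise rotation.

counterclockwise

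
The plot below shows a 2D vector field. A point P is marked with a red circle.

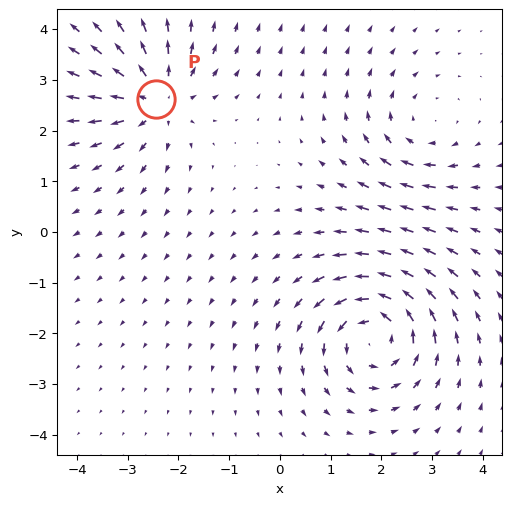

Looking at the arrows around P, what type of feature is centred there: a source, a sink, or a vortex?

source

At P (-2.4, 2.6) the arrows spread outward. Divergence about +4, curl ≈0 — positive divergence with near-zero curl is a source.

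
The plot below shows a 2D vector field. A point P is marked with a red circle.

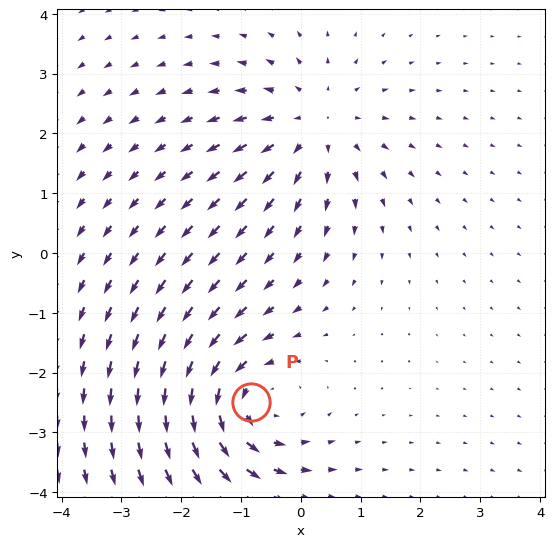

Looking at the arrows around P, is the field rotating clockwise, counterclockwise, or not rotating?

Near P at (-0.8, -2.5) the arrows circulate counterclockwise. The curl (z-component) there is about +4; positive curl means counterclockwise rotation.

counterclockwise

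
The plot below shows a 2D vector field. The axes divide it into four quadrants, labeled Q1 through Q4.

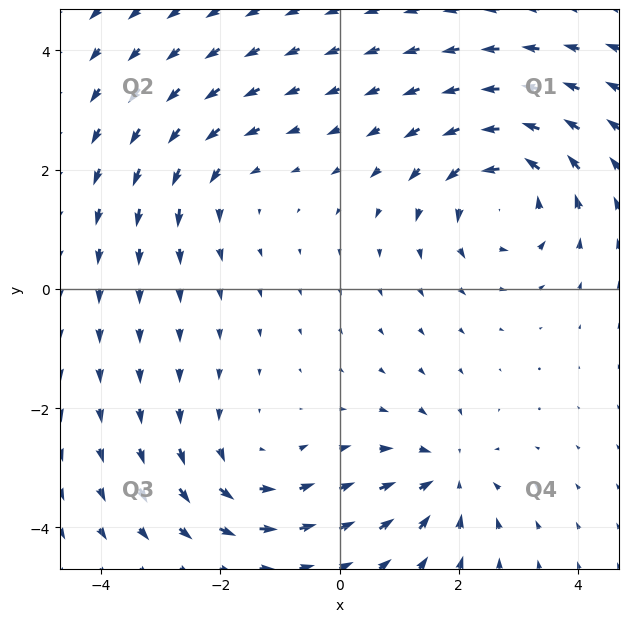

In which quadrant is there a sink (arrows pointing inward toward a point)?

Q4

The sink sits at approximately (1.8, -3.2), which lies in quadrant Q4. The divergence there is about -4, negative as expected for a sink.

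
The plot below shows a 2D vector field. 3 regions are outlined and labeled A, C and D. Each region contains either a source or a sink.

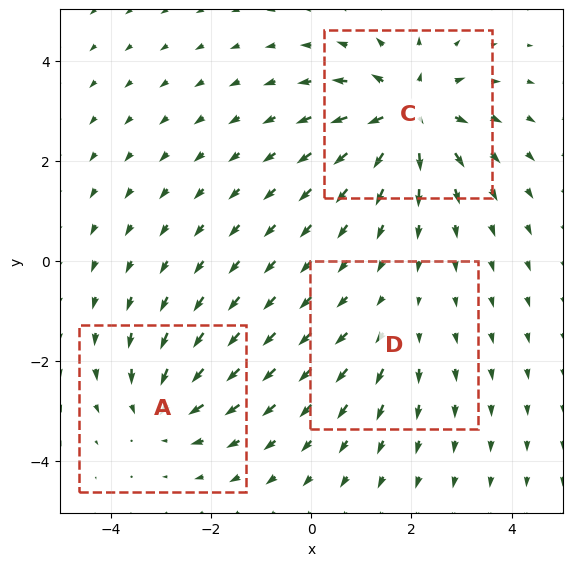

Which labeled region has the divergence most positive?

C

Divergence at each region's feature centre — A: about -3, C: about +6, D: about +2. Region C is most positive.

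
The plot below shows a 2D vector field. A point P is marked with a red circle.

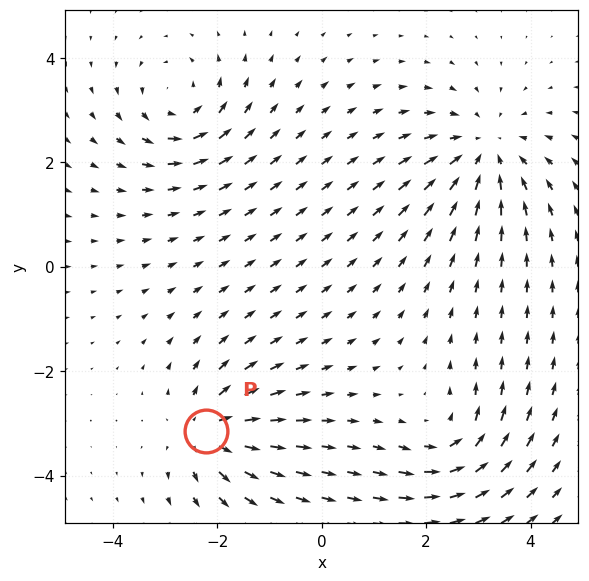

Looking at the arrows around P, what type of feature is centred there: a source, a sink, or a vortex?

At P (-2.2, -3.1) the arrows spread outward. Divergence about +5, curl ≈0 — positive divergence with near-zero curl is a source.

source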